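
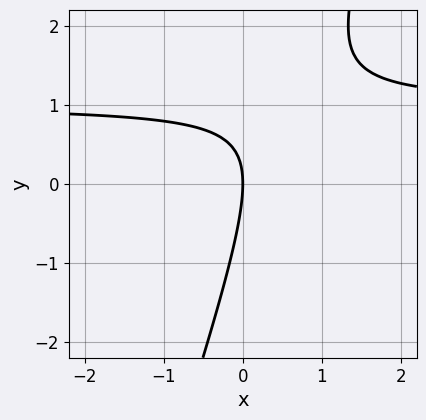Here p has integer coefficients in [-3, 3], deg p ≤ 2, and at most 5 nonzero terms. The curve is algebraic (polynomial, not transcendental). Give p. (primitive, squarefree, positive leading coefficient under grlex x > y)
3*x*y - y^2 - 3*x

(a) Degree: the shape is more complex than any degree-1 curve, so deg p = 2.
(b) From the visible intercepts: one x-axis crossing is at x = 0; it meets the y-axis at y = 0 (among the integer gridlines).
(c) The integer polynomial consistent with all of this is the stated p.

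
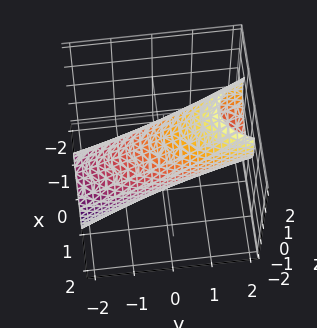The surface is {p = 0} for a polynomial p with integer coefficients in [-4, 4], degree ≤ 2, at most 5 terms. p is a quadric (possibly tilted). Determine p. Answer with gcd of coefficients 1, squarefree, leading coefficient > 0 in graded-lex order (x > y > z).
3*x^2 + y^2 - 3*y*z + 2*z^2 - 2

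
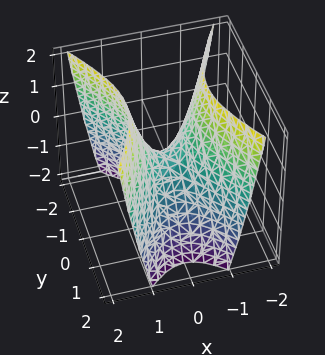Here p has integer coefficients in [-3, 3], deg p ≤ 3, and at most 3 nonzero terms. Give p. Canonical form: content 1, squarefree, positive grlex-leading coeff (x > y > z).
2*x^2 - y^2 - z

(a) Degree: a hyperbolic paraboloid; a quadric, so deg p = 2.
(b) Symmetries: it's symmetric under x → −x, forcing even powers of x; mirror symmetry y ↦ −y ⇒ only even powers of y.
(c) Against the integer gridlines: one x-axis crossing is at x = 0; it meets the y-axis at y = 0 (among the integer gridlines); one z-axis crossing is at z = 0.
(d) Fitting integer coefficients to these (and the overall shape) gives p.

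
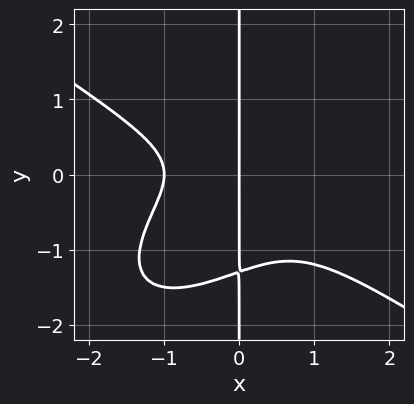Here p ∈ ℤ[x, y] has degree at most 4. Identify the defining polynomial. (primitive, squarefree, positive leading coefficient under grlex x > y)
(a) deg p = 4.
(b) From the axis intercepts and sections: the x-axis gridline crossings are at x ∈ {-1, 0}; every point of the y-axis in the box is on the curve.
(c) Solving for integer coefficients yields p as stated.

x^4 - x^2*y^2 + 2*x*y^3 + 2*x*y^2 + x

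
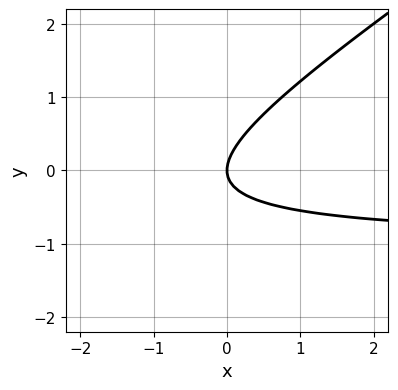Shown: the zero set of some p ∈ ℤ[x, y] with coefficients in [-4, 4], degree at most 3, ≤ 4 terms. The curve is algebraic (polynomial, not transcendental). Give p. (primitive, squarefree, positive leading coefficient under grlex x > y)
deg p = 2. No degree-1 curve has this shape.
Against the integer gridlines: it meets the y-axis at y = 0 (among the integer gridlines); one x-axis crossing is at x = 0.
Assembling these constraints gives the stated polynomial.

2*x*y - 3*y^2 + 2*x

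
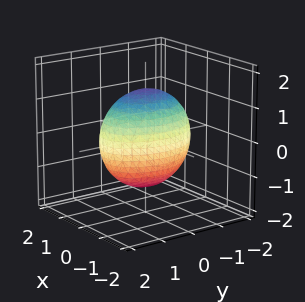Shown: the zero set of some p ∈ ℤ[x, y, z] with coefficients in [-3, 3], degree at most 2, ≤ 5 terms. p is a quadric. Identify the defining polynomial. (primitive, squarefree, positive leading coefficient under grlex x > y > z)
2*x^2 + y^2 + z^2 - 2

Degree: bounded and convex; a quadric, so deg p = 2.
Symmetries: it's symmetric under x → −x, forcing even powers of x; the y ↦ −y reflection is a symmetry, so y appears only in even powers; it's symmetric under z → −z, forcing even powers of z.
From the axis intercepts and sections: the x-axis gridline crossings are at x ∈ {-1, 1}.
Matching integer coefficients to the picture gives p.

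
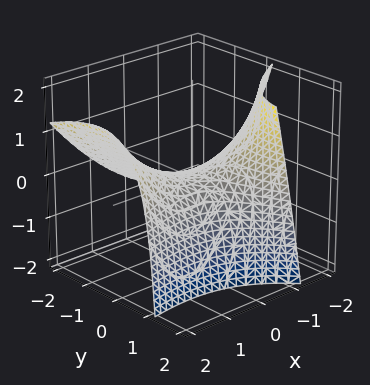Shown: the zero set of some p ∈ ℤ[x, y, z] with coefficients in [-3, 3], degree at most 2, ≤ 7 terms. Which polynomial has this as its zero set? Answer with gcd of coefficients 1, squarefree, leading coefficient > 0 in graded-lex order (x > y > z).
x^2 - 2*x*y - y^2 + 2*y*z - 3*z

1. deg p = 2. A generic line meets the surface in up to 2 points.
2. Against the integer gridlines: one x-axis crossing is at x = 0; it meets the z-axis at z = 0 (among the integer gridlines); it crosses the y-axis at the gridline y = 0.
3. Solving for integer coefficients yields p as stated.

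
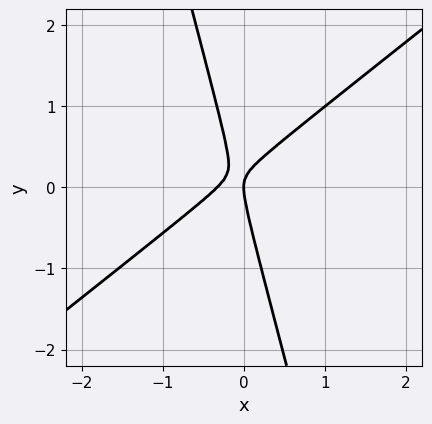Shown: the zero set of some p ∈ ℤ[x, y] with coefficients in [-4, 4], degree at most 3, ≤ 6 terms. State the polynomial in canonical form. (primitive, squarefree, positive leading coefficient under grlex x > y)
3*x^2 - 3*x*y - y^2 + x

First, degree: the shape is more complex than any degree-1 curve, so deg p = 2.
Next, from the visible intercepts: it meets the x-axis at x = 0 (among the integer gridlines); it meets the y-axis at y = 0 (among the integer gridlines).
Finally, matching integer coefficients to the picture gives p.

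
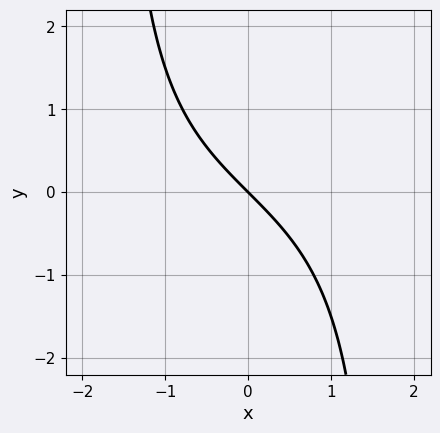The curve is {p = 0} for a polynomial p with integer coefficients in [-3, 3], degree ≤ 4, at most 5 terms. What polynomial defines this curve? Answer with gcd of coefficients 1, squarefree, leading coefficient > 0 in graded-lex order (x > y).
x^2*y - 3*x - 3*y

1. deg p = 3. The shape is more complex than any degree-2 curve.
2. From the visible intercepts: it meets the y-axis at y = 0 (among the integer gridlines); one x-axis crossing is at x = 0.
3. Putting this together gives p.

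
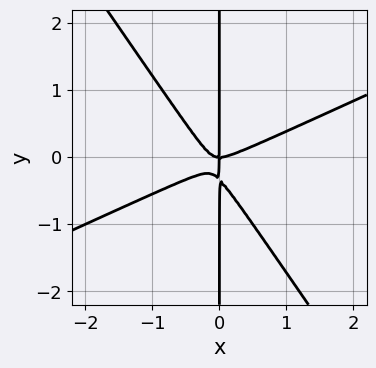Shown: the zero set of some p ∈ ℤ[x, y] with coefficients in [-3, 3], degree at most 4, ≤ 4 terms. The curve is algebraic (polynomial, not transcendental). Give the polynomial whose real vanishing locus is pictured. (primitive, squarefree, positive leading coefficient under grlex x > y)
First, degree: no degree-2 curve has this shape, so deg p = 3.
Next, against the integer gridlines: it meets the x-axis at x = 0 (among the integer gridlines); the visible y-axis segment lies entirely on the curve.
Finally, solving for integer coefficients yields p as stated.

2*x^3 - 3*x^2*y - 3*x*y^2 - x*y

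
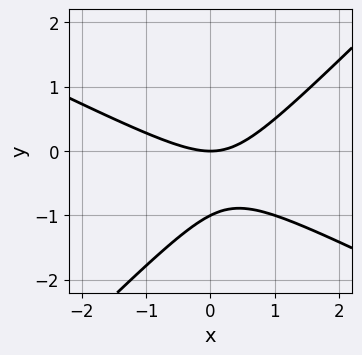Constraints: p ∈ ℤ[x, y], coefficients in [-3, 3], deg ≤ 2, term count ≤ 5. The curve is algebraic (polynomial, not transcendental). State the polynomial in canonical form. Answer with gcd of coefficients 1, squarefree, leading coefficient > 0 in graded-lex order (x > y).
x^2 + x*y - 2*y^2 - 2*y

(a) The degree is 2 — a generic line meets the curve in up to 2 points.
(b) From the visible intercepts: among the integer gridlines, it crosses the y-axis at y ∈ {-1, 0}; it meets the x-axis at x = 0 (among the integer gridlines).
(c) Matching integer coefficients to the picture gives p.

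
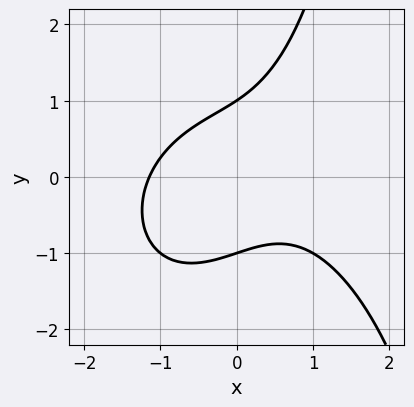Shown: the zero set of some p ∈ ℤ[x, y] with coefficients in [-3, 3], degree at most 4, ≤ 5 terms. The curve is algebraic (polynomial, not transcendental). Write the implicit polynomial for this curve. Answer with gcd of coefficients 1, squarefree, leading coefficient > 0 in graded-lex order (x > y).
First, deg p = 3.
Then, observable constraints: among the integer gridlines, it crosses the y-axis at y ∈ {-1, 1}.
Finally, fitting integer coefficients to these (and the overall shape) gives p.

2*x^3 + x*y^2 + 3*x*y - 3*y^2 + 3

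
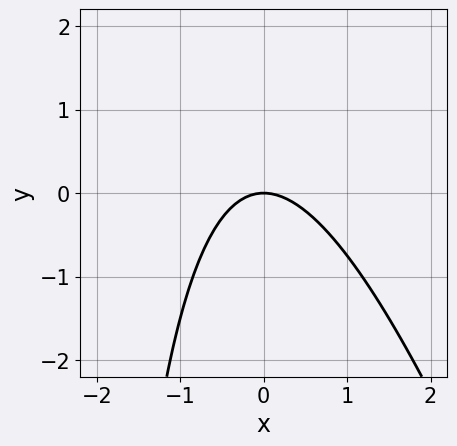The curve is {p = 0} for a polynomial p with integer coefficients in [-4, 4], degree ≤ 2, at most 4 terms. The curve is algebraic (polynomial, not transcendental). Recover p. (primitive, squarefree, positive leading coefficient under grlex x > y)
3*x^2 + x*y + 3*y

The degree is 2 — no degree-1 curve has this shape.
From the axis intercepts and sections: one x-axis crossing is at x = 0; it crosses the y-axis at the gridline y = 0.
Putting this together gives p.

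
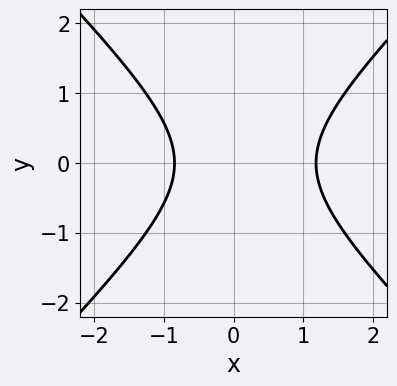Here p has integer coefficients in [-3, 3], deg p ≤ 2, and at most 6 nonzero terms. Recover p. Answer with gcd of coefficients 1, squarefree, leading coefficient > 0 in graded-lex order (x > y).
1. Degree: the shape is more complex than any degree-1 curve, so deg p = 2.
2. Symmetries: it's symmetric under y → −y, forcing even powers of y.
3. From the axis intercepts and sections: no y-intercept at any integer in the box.
4. These observations pin down the coefficients.

3*x^2 - 3*y^2 - x - 3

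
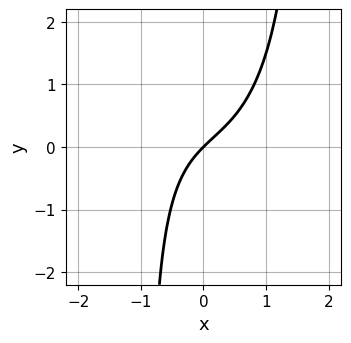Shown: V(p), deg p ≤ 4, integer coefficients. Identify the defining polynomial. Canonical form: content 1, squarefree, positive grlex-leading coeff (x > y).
x^3 + x^2*y - x*y + 2*x - 2*y

(a) Degree: a generic line meets the curve in up to 3 points, so deg p = 3.
(b) Against the integer gridlines: it meets the y-axis at y = 0 (among the integer gridlines); it crosses the x-axis at the gridline x = 0.
(c) Assembling these constraints gives the stated polynomial.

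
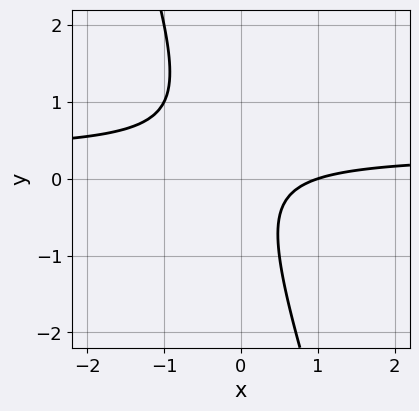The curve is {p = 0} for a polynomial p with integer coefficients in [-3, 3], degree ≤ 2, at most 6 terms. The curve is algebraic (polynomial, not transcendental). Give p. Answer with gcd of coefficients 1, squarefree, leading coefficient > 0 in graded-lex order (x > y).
(a) The degree is 2 — the shape is more complex than any degree-1 curve.
(b) Checking where it meets the axes: it misses every integer gridline on the y-axis; one x-axis crossing is at x = 1.
(c) These observations pin down the coefficients.

3*x*y + y^2 - x + 1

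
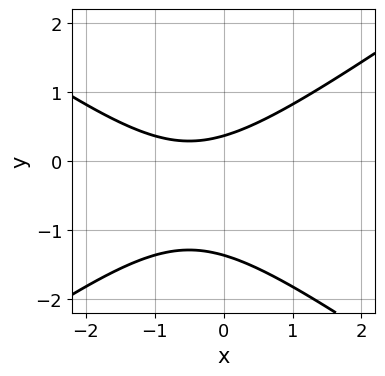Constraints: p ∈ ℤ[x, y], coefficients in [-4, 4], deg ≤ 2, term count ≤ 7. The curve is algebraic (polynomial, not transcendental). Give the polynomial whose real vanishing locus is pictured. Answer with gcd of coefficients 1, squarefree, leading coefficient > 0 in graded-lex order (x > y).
x^2 - 2*y^2 + x - 2*y + 1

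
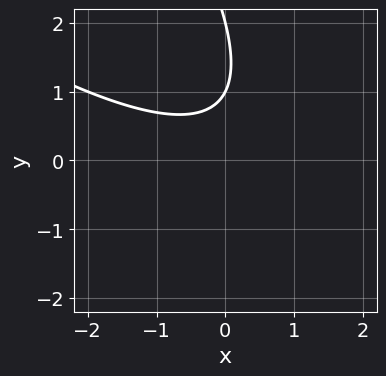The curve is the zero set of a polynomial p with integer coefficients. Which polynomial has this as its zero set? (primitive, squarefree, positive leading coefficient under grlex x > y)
x^2 + 2*x*y + y^2 - 3*y + 2

1. deg p = 2.
2. From the axis intercepts and sections: the y-axis gridline crossings are at y ∈ {1, 2}; it misses every integer gridline on the x-axis.
3. Solving for integer coefficients yields p as stated.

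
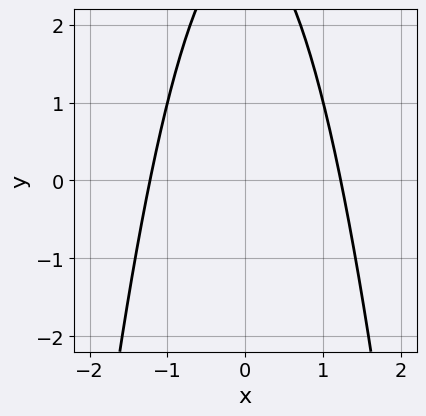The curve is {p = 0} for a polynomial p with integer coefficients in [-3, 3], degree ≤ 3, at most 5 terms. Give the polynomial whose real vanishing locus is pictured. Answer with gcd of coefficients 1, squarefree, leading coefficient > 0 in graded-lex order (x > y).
1. Degree: a generic line meets the curve in up to 2 points, so deg p = 2.
2. Symmetries: mirror symmetry x ↦ −x ⇒ only even powers of x.
3. Checking where it meets the axes: the curve avoids every integer y-axis point in the box.
4. These observations pin down the coefficients.

2*x^2 + y - 3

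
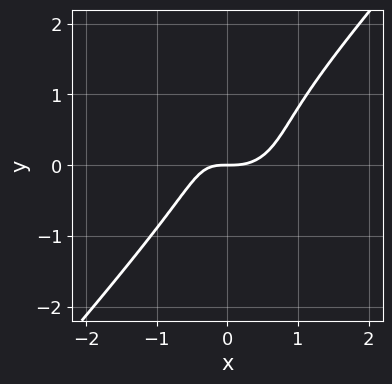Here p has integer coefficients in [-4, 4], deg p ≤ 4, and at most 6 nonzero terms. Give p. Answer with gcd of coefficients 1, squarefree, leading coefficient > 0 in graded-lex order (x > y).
1. The degree is 3 — no degree-2 curve has this shape.
2. Observable constraints: one y-axis crossing is at y = 0; it crosses the x-axis at the gridline x = 0.
3. Solving for integer coefficients yields p as stated.

3*x^3 - 2*y^3 - 2*x*y + 2*y^2 - 2*y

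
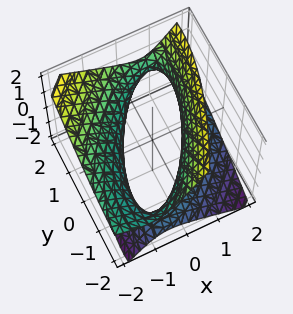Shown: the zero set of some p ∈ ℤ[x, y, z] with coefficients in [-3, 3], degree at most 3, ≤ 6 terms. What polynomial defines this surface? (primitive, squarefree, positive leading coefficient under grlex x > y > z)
(a) Degree: no degree-1 surface has this shape, so deg p = 2.
(b) Reading off the gridlines: no z-intercept at any integer in the box; among the integer gridlines, it crosses the x-axis at x ∈ {-1, 1}.
(c) Putting this together gives p.

2*x^2 - 2*x*y + 2*x*z + y^2 - 2*z^2 - 2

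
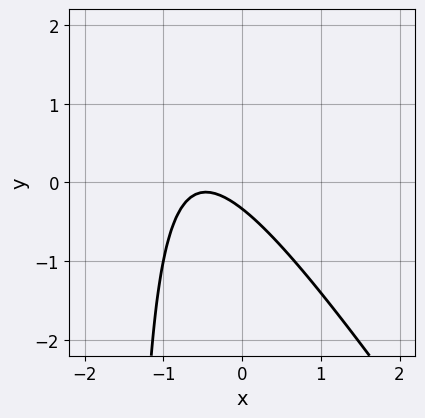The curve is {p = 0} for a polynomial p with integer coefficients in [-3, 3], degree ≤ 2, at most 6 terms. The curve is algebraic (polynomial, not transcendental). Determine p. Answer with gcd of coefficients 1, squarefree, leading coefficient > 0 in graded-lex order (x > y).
3*x^2 + 2*x*y + 3*x + 3*y + 1

First, the degree is 2 — the shape is more complex than any degree-1 curve.
Then, from the visible intercepts: the curve avoids every integer x-axis point in the box.
Finally, assembling these constraints gives the stated polynomial.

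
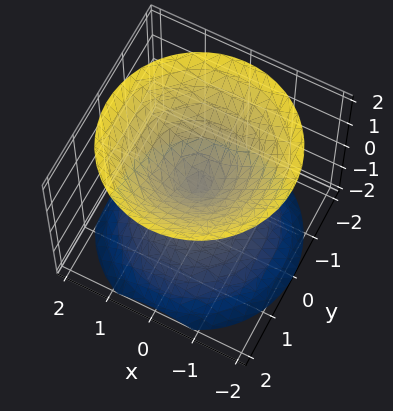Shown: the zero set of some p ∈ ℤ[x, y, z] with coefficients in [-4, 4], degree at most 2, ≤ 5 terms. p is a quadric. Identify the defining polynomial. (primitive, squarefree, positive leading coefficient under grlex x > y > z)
x^2 + y^2 - z^2

(a) I count 2 distinct pieces.
(b) The degree is 2 — two nappes meeting at a single point; a quadric.
(c) Symmetries: it's symmetric under z → −z, forcing even powers of z; the z-axis is an axis of rotation, so x and y enter only as x² + y².
(d) From the axis intercepts and sections: one z-axis crossing is at z = 0; a circular section at z = -1 has radius exactly 1.
(e) Together with the visible shape, these determine p as stated.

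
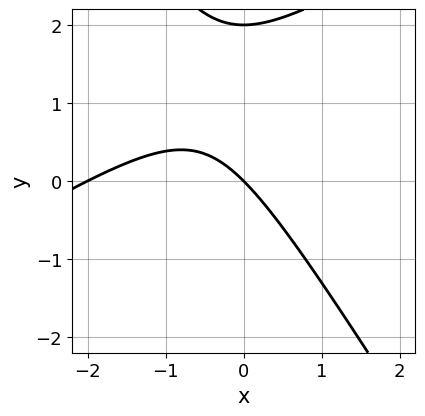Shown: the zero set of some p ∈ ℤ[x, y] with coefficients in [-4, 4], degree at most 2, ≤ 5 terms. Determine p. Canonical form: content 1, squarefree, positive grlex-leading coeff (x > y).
x^2 - x*y - y^2 + 2*x + 2*y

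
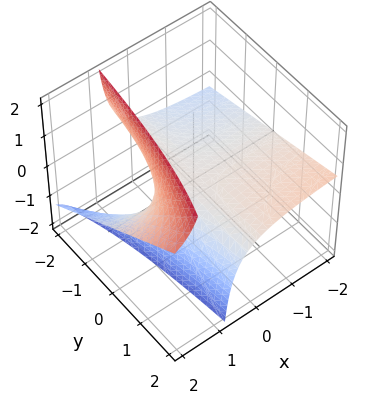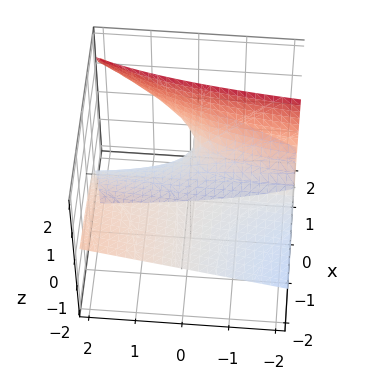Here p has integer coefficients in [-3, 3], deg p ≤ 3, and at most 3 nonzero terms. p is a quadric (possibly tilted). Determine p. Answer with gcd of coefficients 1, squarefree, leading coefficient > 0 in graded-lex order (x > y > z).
1. The degree is 2 — the shape is more complex than any degree-1 surface.
2. From the axis intercepts and sections: every point of the x-axis in the box is on the surface; one z-axis crossing is at z = 0.
3. Matching integer coefficients to the picture gives p. Check: (0, -1, 0) on the y-axis lies on the surface, and p(0, -1, 0) = 0. ✓

x*y - 3*x*z + 3*z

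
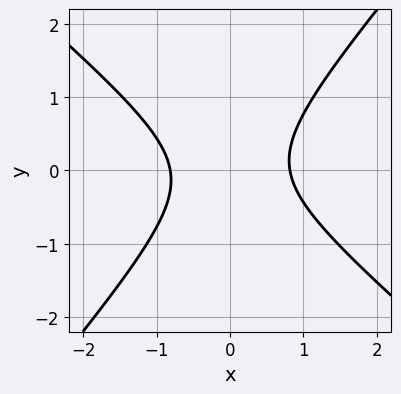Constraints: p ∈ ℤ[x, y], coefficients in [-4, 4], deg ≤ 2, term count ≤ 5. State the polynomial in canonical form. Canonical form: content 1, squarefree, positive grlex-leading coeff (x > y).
3*x^2 + x*y - 3*y^2 - 2

(a) Degree: no degree-1 curve has this shape, so deg p = 2.
(b) From the axis intercepts and sections: the curve avoids every integer y-axis point in the box.
(c) Fitting integer coefficients to these (and the overall shape) gives p.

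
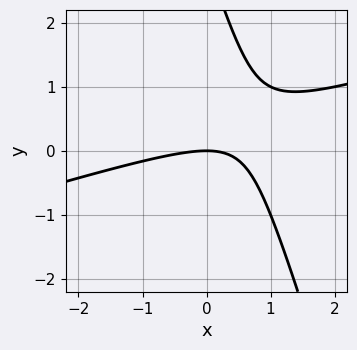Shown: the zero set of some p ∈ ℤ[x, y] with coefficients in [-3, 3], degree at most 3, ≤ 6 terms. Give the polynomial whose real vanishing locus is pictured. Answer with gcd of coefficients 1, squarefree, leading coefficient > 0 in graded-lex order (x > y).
x^2 - 3*x*y - y^2 + 3*y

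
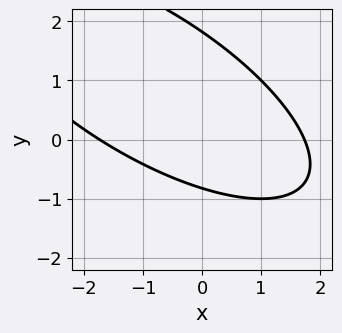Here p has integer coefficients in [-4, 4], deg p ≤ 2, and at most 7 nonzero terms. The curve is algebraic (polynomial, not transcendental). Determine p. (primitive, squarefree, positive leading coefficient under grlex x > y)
x^2 + 2*x*y + 2*y^2 - 2*y - 3

First, the degree is 2 — no degree-1 curve has this shape.
Finally, solving for integer coefficients yields p as stated.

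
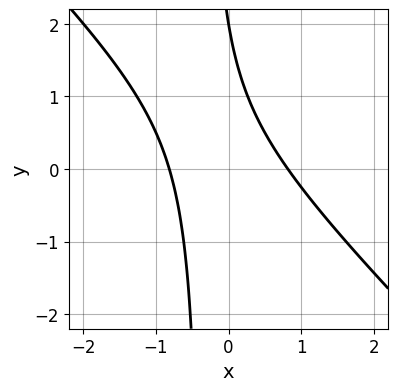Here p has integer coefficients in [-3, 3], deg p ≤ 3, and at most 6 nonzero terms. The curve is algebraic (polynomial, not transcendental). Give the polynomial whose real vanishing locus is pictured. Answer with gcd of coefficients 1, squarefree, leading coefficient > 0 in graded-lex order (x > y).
1. The degree is 2 — a generic line meets the curve in up to 2 points.
2. Checking where it meets the axes: it crosses the y-axis at the gridline y = 2.
3. Assembling these constraints gives the stated polynomial.

3*x^2 + 3*x*y + y - 2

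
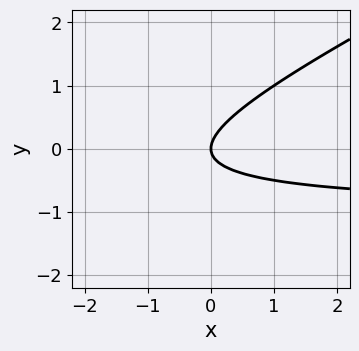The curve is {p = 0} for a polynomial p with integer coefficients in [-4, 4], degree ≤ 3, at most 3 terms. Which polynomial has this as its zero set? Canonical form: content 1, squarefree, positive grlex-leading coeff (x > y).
(a) The degree is 2 — no degree-1 curve has this shape.
(b) From the axis intercepts and sections: it crosses the x-axis at the gridline x = 0; it meets the y-axis at y = 0 (among the integer gridlines).
(c) These observations pin down the coefficients.

x*y - 2*y^2 + x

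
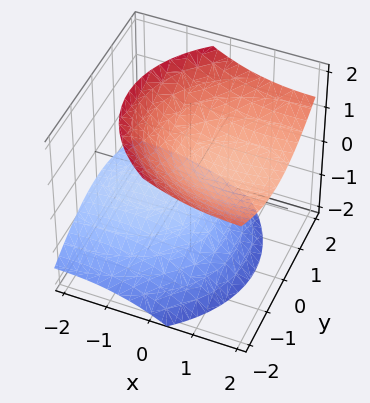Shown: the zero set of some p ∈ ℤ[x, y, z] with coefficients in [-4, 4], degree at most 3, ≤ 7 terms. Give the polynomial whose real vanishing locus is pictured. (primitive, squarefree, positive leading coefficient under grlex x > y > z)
First, there are 2 components. Treating them together as one polynomial.
Next, degree: no degree-1 surface has this shape, so deg p = 2.
Next, against the integer gridlines: it misses every integer gridline on the x-axis; the surface avoids every integer y-axis point in the box.
Finally, these observations pin down the coefficients.

x^2 - 3*x*z + 2*y^2 - 3*z^2 + 2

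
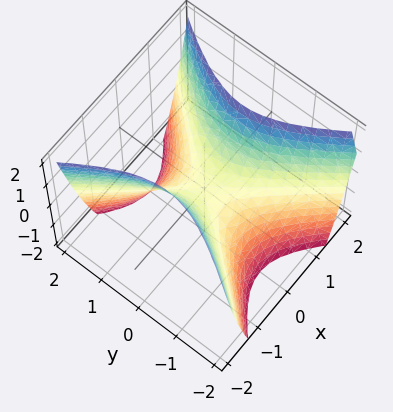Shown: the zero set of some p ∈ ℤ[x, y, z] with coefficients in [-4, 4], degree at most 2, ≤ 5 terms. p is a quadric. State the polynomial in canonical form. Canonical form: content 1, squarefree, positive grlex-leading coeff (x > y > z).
1. Degree: a hyperbolic paraboloid; a quadric, so deg p = 2.
2. Symmetries: it's symmetric under y → −y, forcing even powers of y; the x ↦ −x reflection is a symmetry, so x appears only in even powers.
3. Observable constraints: it crosses the y-axis at the gridline y = 0; it crosses the z-axis at the gridline z = 0.
4. Putting this together gives p.

3*x^2 - 2*y^2 - 2*z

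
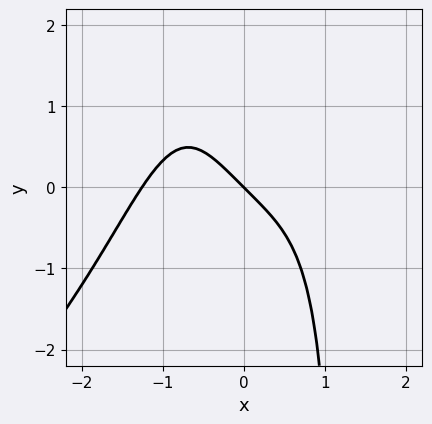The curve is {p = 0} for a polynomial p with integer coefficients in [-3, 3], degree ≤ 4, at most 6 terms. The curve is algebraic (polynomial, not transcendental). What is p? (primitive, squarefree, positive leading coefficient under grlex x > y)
x^4 - x^3*y + 2*x + 2*y

1. The degree is 4 — a generic line meets the curve in up to 4 points.
2. From the visible intercepts: it crosses the x-axis at the gridline x = 0; one y-axis crossing is at y = 0.
3. Matching integer coefficients to the picture gives p.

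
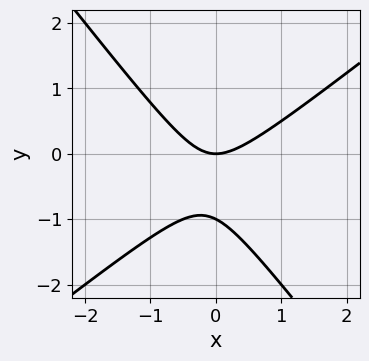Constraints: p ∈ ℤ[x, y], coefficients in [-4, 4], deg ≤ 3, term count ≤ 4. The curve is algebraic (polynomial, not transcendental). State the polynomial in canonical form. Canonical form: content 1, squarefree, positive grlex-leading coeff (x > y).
2*x^2 - x*y - 2*y^2 - 2*y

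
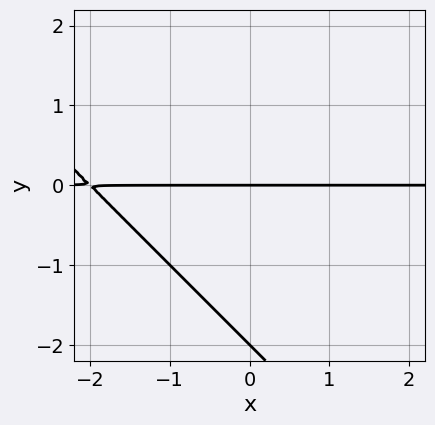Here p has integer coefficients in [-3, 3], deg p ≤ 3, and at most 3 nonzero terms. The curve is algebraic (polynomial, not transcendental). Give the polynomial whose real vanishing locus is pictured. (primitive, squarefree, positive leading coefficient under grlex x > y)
x*y + y^2 + 2*y

1. The degree is 2 — no degree-1 curve has this shape.
2. Against the integer gridlines: the visible x-axis segment lies entirely on the curve; the y-axis gridline crossings are at y ∈ {-2, 0}.
3. Putting this together gives p.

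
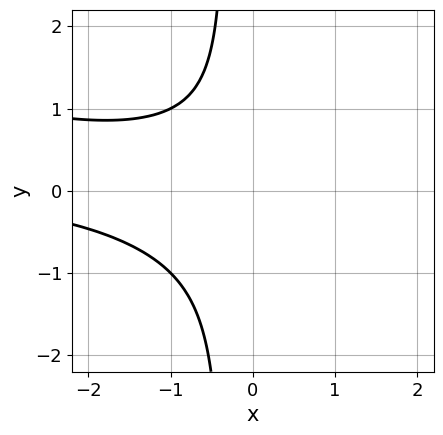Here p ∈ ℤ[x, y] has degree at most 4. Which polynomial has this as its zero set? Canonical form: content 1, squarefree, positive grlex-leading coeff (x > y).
x^2*y + 3*x*y^2 + x*y + y^2 + 2

(a) The degree is 3 — the shape is more complex than any degree-2 curve.
(b) Checking where it meets the axes: no x-intercept at any integer in the box; no y-intercept at any integer in the box.
(c) Solving for integer coefficients yields p as stated.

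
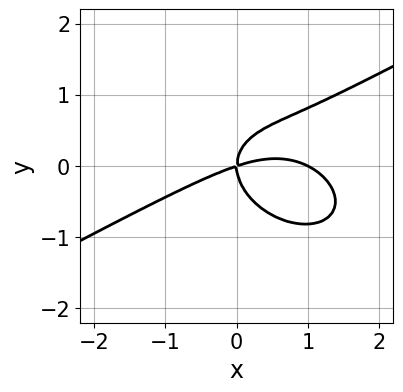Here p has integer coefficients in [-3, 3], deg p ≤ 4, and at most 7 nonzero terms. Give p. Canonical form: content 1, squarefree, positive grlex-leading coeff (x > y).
x^3 - x^2*y - 3*y^3 - x^2 + 3*x*y

deg p = 3. A generic line meets the curve in up to 3 points.
Observable constraints: one y-axis crossing is at y = 0; among the integer gridlines, it crosses the x-axis at x ∈ {0, 1}.
The integer polynomial consistent with all of this is the stated p.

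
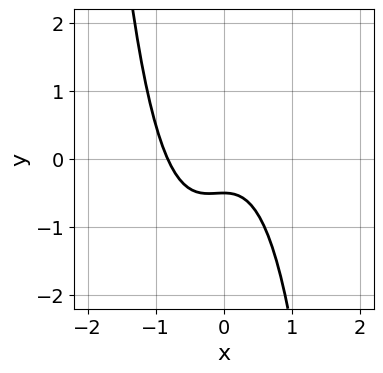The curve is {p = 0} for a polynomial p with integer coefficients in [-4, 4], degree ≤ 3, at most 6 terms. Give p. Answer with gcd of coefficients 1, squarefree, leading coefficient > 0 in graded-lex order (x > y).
3*x^3 + x^2 + 2*y + 1

1. Degree: no degree-2 curve has this shape, so deg p = 3.
2. The integer polynomial consistent with all of this is the stated p.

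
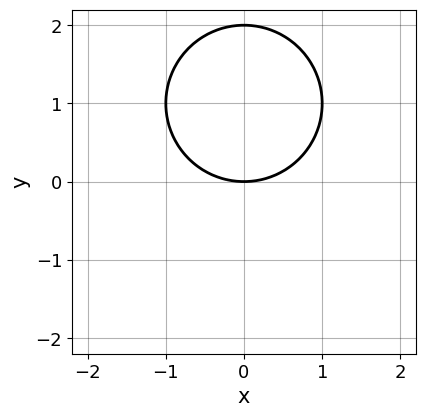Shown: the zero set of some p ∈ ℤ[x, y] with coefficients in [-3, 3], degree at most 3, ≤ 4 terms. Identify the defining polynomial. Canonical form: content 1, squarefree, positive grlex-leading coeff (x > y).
1. The degree is 2 — a generic line meets the curve in up to 2 points.
2. Symmetries: it's symmetric under x → −x, forcing even powers of x.
3. Reading off the gridlines: among the integer gridlines, it crosses the y-axis at y ∈ {0, 2}; it crosses the x-axis at the gridline x = 0.
4. Solving for integer coefficients yields p as stated.

x^2 + y^2 - 2*y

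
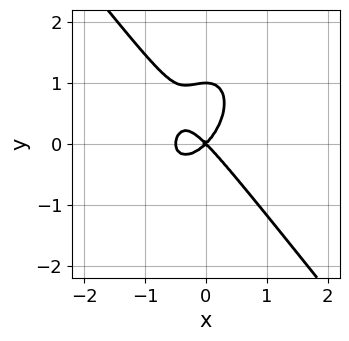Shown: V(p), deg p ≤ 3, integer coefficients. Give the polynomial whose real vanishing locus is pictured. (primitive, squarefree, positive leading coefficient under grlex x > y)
2*x^3 + y^3 + x^2 - y^2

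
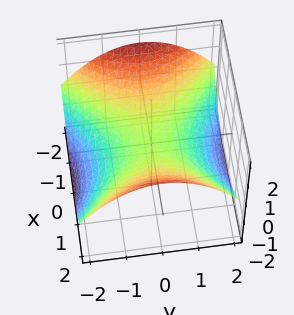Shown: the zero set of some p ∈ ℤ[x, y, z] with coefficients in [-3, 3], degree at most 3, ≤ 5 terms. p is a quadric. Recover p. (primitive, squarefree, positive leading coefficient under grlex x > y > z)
x^2 - y^2 - 3*z

1. deg p = 2. A hyperbolic paraboloid; a quadric.
2. Symmetries: the y ↦ −y reflection is a symmetry, so y appears only in even powers; it's symmetric under x → −x, forcing even powers of x.
3. Checking where it meets the axes: one x-axis crossing is at x = 0; it crosses the y-axis at the gridline y = 0.
4. These observations pin down the coefficients.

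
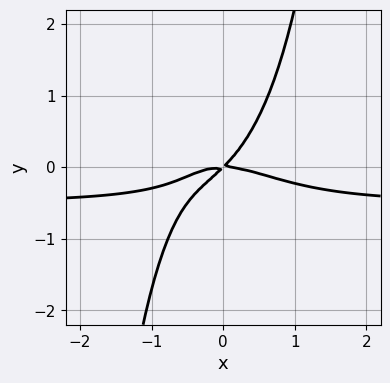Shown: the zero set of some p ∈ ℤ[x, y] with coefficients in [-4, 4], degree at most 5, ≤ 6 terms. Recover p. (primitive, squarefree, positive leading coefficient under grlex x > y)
2*x^3*y + x^3 + 2*x*y - 2*y^2

(a) The degree is 4 — the shape is more complex than any degree-3 curve.
(b) Against the integer gridlines: it meets the x-axis at x = 0 (among the integer gridlines); it crosses the y-axis at the gridline y = 0.
(c) The integer polynomial consistent with all of this is the stated p.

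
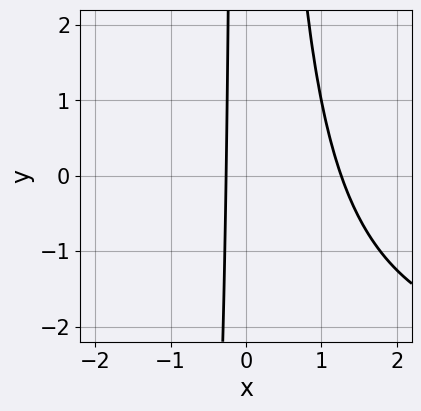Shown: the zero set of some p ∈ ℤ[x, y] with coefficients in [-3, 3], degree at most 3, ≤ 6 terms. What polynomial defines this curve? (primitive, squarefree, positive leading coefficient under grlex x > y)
x^2*y + 3*x^2 - 3*x - 1

(a) Degree: the shape is more complex than any degree-2 curve, so deg p = 3.
(b) Against the integer gridlines: it misses every integer gridline on the y-axis.
(c) These observations pin down the coefficients.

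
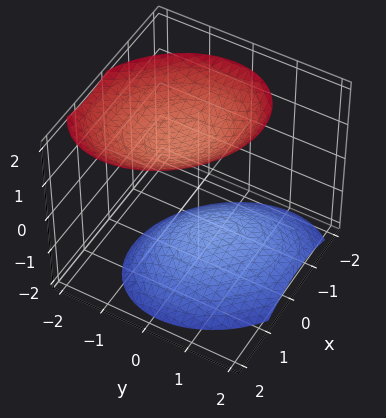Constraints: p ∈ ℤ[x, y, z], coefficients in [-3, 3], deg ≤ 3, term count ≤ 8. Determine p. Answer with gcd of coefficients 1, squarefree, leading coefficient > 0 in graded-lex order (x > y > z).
1. The picture has 2 separate pieces.
2. deg p = 2.
3. From the visible intercepts: it misses every integer gridline on the y-axis; it misses every integer gridline on the x-axis.
4. Assembling these constraints gives the stated polynomial.

2*x^2 + x*y + 2*y^2 + y*z - 2*z^2 + 3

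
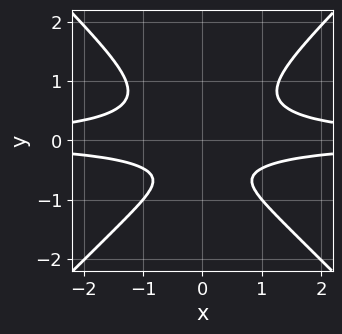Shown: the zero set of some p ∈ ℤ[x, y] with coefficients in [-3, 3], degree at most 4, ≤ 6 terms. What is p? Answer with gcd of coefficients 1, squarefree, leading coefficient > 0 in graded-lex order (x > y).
First, the degree is 4 — the shape is more complex than any degree-3 curve.
Then, symmetries: the x ↦ −x reflection is a symmetry, so x appears only in even powers.
Next, checking where it meets the axes: no y-intercept at any integer in the box; no x-intercept at any integer in the box.
Finally, putting this together gives p.

3*x^2*y^2 - 3*y^4 - y - 1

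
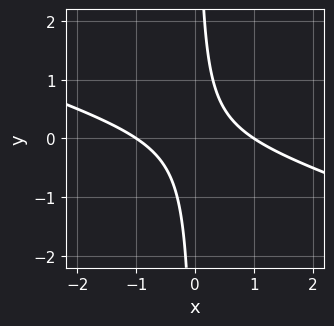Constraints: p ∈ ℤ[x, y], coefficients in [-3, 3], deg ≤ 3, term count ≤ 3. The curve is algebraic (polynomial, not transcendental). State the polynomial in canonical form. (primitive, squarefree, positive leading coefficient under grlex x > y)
(a) deg p = 2.
(b) Checking where it meets the axes: the x-axis gridline crossings are at x ∈ {-1, 1}; the curve avoids every integer y-axis point in the box.
(c) Matching integer coefficients to the picture gives p.

x^2 + 3*x*y - 1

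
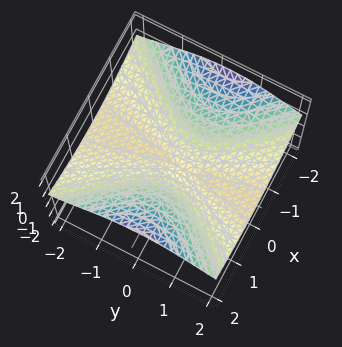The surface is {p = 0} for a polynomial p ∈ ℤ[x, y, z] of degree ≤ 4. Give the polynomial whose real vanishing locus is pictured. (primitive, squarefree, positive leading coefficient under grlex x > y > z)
3*y^2*z + 2*z^3 - 2*x^2 - y*z + 2*z^2

1. deg p = 3. No degree-2 surface has this shape.
2. Checking where it meets the axes: it meets the x-axis at x = 0 (among the integer gridlines); every point of the y-axis in the box is on the surface; among the integer gridlines, it crosses the z-axis at z ∈ {-1, 0}.
3. Fitting integer coefficients to these (and the overall shape) gives p.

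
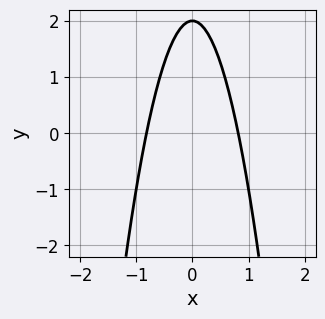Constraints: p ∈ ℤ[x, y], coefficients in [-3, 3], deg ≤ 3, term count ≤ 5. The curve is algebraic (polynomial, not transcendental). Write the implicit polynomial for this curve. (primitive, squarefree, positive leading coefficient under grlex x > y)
(a) Degree: no degree-1 curve has this shape, so deg p = 2.
(b) Symmetries: the x ↦ −x reflection is a symmetry, so x appears only in even powers.
(c) Checking where it meets the axes: it meets the y-axis at y = 2 (among the integer gridlines).
(d) Solving for integer coefficients yields p as stated.

3*x^2 + y - 2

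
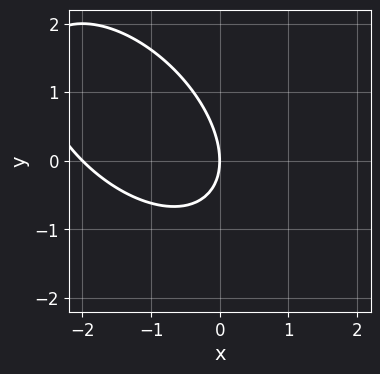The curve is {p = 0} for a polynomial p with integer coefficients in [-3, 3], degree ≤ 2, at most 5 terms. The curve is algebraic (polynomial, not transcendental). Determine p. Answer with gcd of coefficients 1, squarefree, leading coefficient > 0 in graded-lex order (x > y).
1. deg p = 2. No degree-1 curve has this shape.
2. From the axis intercepts and sections: the x-axis gridline crossings are at x ∈ {-2, 0}; one y-axis crossing is at y = 0.
3. Putting this together gives p.

x^2 + x*y + y^2 + 2*x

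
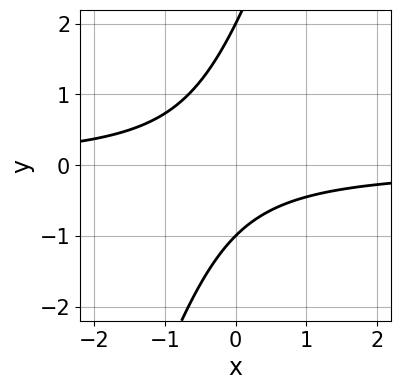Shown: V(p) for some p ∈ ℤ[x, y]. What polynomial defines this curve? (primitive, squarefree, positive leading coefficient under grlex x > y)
3*x*y - y^2 + y + 2

(a) deg p = 2. A generic line meets the curve in up to 2 points.
(b) From the visible intercepts: among the integer gridlines, it crosses the y-axis at y ∈ {-1, 2}; the curve avoids every integer x-axis point in the box.
(c) Matching integer coefficients to the picture gives p.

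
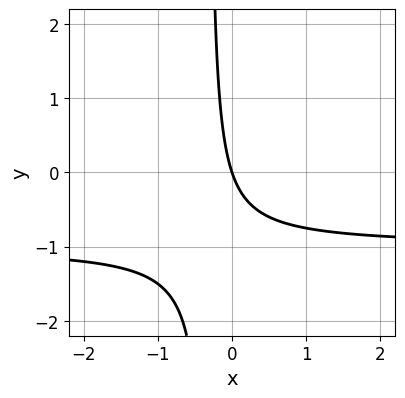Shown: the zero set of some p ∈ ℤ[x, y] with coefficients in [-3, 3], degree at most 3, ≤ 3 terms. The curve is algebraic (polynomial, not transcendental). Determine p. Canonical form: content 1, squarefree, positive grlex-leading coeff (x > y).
3*x*y + 3*x + y

1. The degree is 2 — a generic line meets the curve in up to 2 points.
2. Checking where it meets the axes: it crosses the y-axis at the gridline y = 0; it meets the x-axis at x = 0 (among the integer gridlines).
3. The integer polynomial consistent with all of this is the stated p.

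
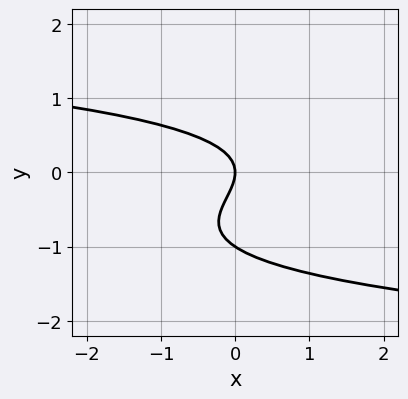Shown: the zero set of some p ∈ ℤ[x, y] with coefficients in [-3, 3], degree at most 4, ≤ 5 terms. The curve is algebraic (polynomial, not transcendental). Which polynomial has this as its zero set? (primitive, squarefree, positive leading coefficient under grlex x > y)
First, degree: no degree-2 curve has this shape, so deg p = 3.
Then, against the integer gridlines: one x-axis crossing is at x = 0; among the integer gridlines, it crosses the y-axis at y ∈ {-1, 0}.
Finally, together with the visible shape, these determine p as stated.

3*y^3 + 3*y^2 + 2*x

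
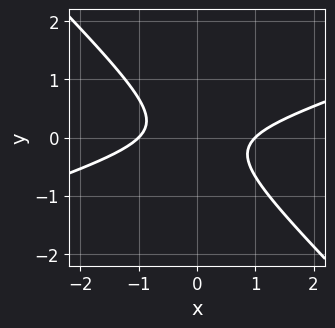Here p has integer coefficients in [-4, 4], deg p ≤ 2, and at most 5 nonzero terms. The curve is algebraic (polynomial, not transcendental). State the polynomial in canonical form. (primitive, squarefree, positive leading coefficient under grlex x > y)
First, deg p = 2. The shape is more complex than any degree-1 curve.
Then, checking where it meets the axes: the x-axis gridline crossings are at x ∈ {-1, 1}; it misses every integer gridline on the y-axis.
Finally, together with the visible shape, these determine p as stated.

x^2 - 2*x*y - 3*y^2 - 1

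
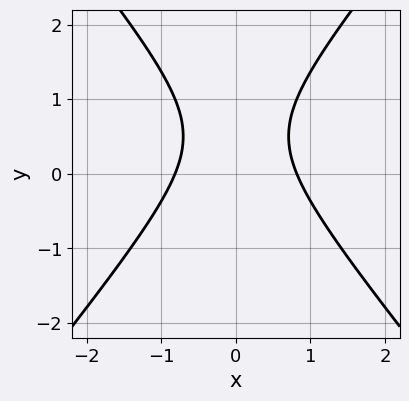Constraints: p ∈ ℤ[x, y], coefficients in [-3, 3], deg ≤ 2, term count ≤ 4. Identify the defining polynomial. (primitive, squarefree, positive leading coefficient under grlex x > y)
3*x^2 - 2*y^2 + 2*y - 2

The degree is 2 — no degree-1 curve has this shape.
Symmetries: it's symmetric under x → −x, forcing even powers of x.
Against the integer gridlines: it misses every integer gridline on the y-axis.
Assembling these constraints gives the stated polynomial.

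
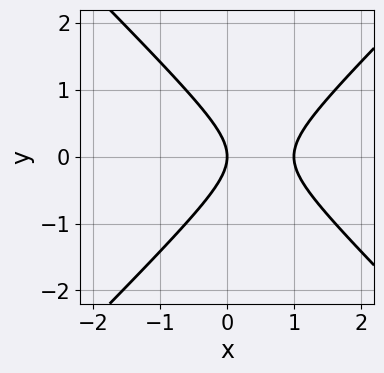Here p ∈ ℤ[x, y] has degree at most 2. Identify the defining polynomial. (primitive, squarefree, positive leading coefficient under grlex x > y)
x^2 - y^2 - x

deg p = 2. No degree-1 curve has this shape.
Symmetries: the y ↦ −y reflection is a symmetry, so y appears only in even powers.
From the visible intercepts: the x-axis gridline crossings are at x ∈ {0, 1}; one y-axis crossing is at y = 0.
Matching integer coefficients to the picture gives p.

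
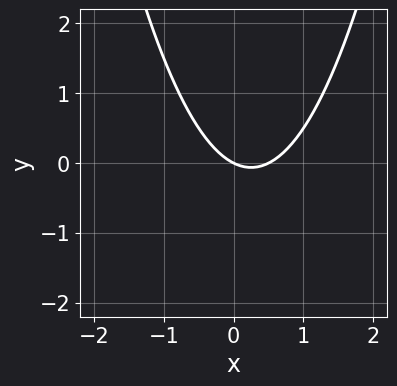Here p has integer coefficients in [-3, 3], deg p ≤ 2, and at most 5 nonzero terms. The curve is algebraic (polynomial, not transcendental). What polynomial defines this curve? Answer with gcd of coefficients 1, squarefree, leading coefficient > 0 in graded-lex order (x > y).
2*x^2 - x - 2*y

deg p = 2. No degree-1 curve has this shape.
Against the integer gridlines: it meets the x-axis at x = 0 (among the integer gridlines); it meets the y-axis at y = 0 (among the integer gridlines).
Putting this together gives p.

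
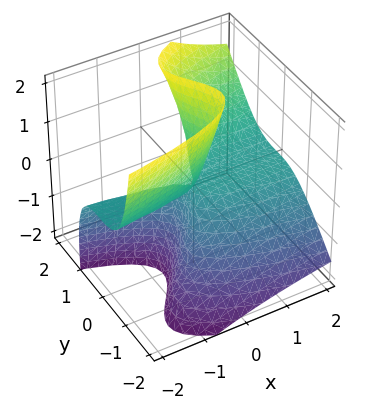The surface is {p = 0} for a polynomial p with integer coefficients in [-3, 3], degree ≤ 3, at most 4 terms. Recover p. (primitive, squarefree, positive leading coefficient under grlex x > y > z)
3*y^3 - 3*y^2*z - 3*x*z + z^2

1. deg p = 3. The shape is more complex than any degree-2 surface.
2. Observable constraints: one z-axis crossing is at z = 0; it meets the y-axis at y = 0 (among the integer gridlines).
3. Matching integer coefficients to the picture gives p. Check: (2, 0, 0) on the x-axis lies on the surface, and p(2, 0, 0) = 0. ✓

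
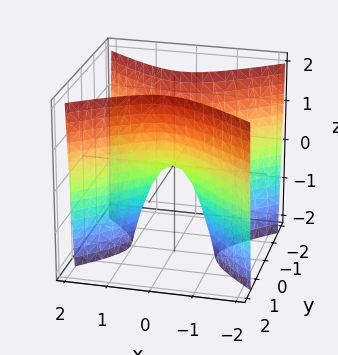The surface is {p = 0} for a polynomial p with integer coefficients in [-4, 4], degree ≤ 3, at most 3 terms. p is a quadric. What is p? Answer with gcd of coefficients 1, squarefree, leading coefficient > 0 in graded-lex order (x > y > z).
First, degree: a hyperbolic paraboloid; a quadric, so deg p = 2.
Then, symmetries: it's symmetric under y → −y, forcing even powers of y; it's symmetric under x → −x, forcing even powers of x.
Next, from the axis intercepts and sections: one y-axis crossing is at y = 0; one x-axis crossing is at x = 0.
Finally, assembling these constraints gives the stated polynomial.

2*x^2 - 3*y^2 + z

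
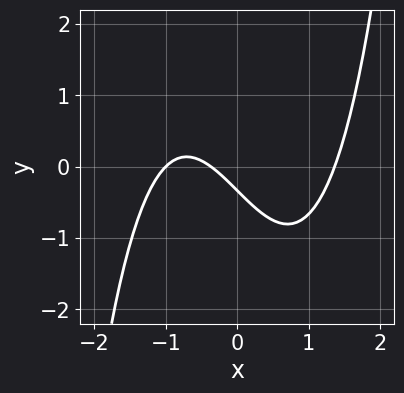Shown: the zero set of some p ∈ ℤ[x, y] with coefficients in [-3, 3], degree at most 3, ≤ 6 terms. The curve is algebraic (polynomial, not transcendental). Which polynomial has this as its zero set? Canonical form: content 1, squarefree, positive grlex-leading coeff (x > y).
2*x^3 - 3*x - 3*y - 1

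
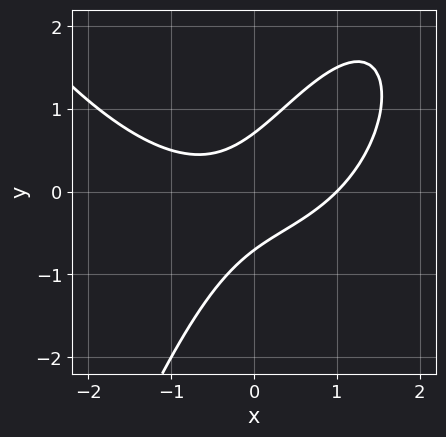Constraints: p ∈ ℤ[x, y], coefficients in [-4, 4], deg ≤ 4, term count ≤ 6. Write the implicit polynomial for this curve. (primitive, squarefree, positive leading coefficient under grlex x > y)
x^3 - 3*x*y + 2*y^2 - 1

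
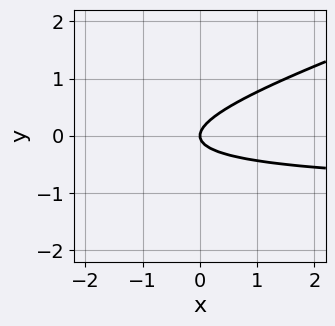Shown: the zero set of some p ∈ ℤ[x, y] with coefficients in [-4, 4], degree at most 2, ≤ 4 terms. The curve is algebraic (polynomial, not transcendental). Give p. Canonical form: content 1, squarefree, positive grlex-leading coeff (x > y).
(a) Degree: the shape is more complex than any degree-1 curve, so deg p = 2.
(b) From the visible intercepts: it meets the x-axis at x = 0 (among the integer gridlines); it meets the y-axis at y = 0 (among the integer gridlines).
(c) Matching integer coefficients to the picture gives p.

x*y - 3*y^2 + x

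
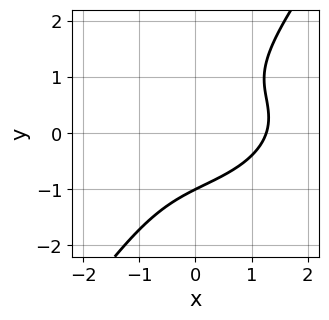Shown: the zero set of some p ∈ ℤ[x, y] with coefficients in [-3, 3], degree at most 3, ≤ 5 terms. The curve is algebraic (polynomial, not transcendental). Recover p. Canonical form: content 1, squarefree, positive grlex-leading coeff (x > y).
1. deg p = 3.
2. Observable constraints: one y-axis crossing is at y = -1.
3. Putting this together gives p.

x^3 - x^2*y + 3*x*y^2 - 2*y^3 - 2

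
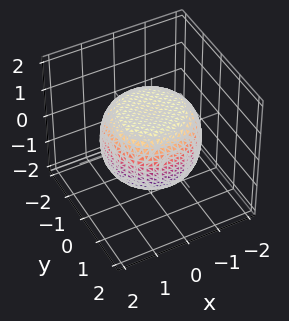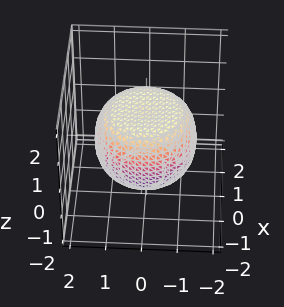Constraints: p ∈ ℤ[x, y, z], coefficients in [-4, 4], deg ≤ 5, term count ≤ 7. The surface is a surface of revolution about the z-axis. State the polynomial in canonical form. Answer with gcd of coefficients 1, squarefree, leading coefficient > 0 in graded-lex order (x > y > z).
x^4 + 2*x^2*y^2 + y^4 - x^2 - y^2 + 2*z^2 - 2

First, deg p = 4. The shape is more complex than any degree-3 surface.
Then, symmetry: every cross-section ⟂ z is a circle, so x, y appear only via x² + y².
Next, from the visible intercepts: a circular section at z = 1 has radius exactly 1; the z-axis gridline crossings are at z ∈ {-1, 1}.
Finally, these observations pin down the coefficients.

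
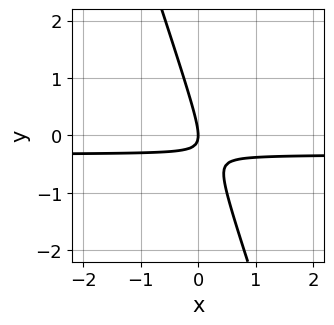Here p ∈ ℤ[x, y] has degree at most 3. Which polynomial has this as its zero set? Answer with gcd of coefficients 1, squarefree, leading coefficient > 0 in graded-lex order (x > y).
3*x*y + y^2 + x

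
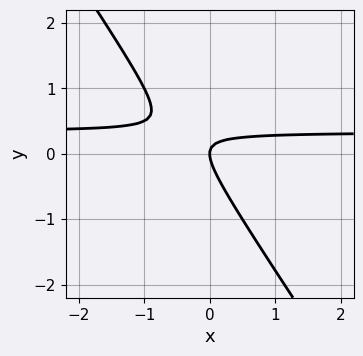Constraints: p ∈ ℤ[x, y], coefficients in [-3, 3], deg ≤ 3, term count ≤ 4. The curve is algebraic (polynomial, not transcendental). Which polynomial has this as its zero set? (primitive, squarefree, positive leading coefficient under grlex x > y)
3*x*y + 2*y^2 - x

First, degree: a generic line meets the curve in up to 2 points, so deg p = 2.
Then, checking where it meets the axes: one y-axis crossing is at y = 0; it meets the x-axis at x = 0 (among the integer gridlines).
Finally, putting this together gives p.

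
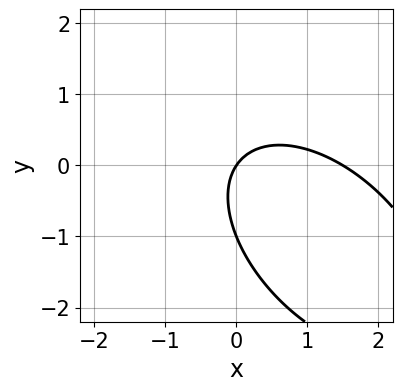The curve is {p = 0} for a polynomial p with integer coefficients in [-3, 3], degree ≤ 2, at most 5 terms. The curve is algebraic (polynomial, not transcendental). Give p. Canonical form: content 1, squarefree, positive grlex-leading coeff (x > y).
2*x^2 + 2*x*y + 2*y^2 - 3*x + 2*y

The degree is 2 — no degree-1 curve has this shape.
Checking where it meets the axes: it meets the x-axis at x = 0 (among the integer gridlines); among the integer gridlines, it crosses the y-axis at y ∈ {-1, 0}.
These observations pin down the coefficients.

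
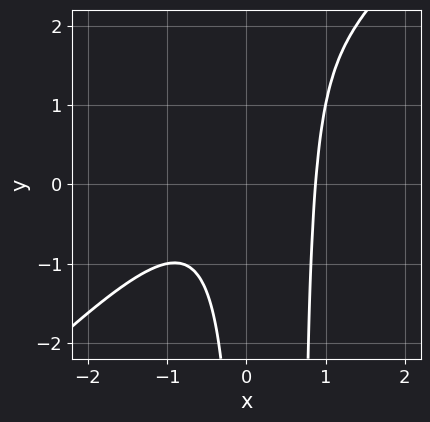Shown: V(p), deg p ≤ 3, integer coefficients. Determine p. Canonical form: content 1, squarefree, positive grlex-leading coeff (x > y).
First, deg p = 3. The shape is more complex than any degree-2 curve.
Next, from the axis intercepts and sections: the curve avoids every integer y-axis point in the box.
Finally, the integer polynomial consistent with all of this is the stated p.

3*x^3 - 3*x^2*y + 2*x*y - 2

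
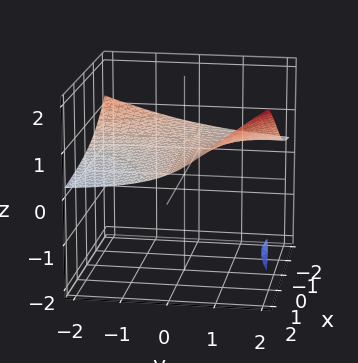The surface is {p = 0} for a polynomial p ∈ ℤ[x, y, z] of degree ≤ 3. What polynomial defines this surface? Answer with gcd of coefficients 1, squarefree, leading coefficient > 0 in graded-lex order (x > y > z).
x*y*z - z^3 + y*z - 3*z + 2

First, degree: no degree-2 surface has this shape, so deg p = 3.
Then, against the integer gridlines: it misses every integer gridline on the x-axis; the surface avoids every integer y-axis point in the box.
Finally, matching integer coefficients to the picture gives p.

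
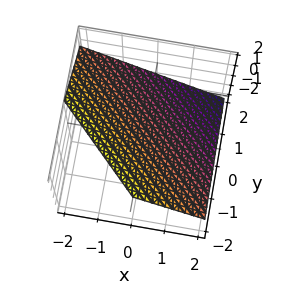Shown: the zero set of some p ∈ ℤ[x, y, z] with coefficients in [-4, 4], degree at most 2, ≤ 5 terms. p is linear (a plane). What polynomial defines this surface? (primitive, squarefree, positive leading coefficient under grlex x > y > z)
2*x + 2*y + 3*z - 2

(a) The degree is 1 — the surface is flat (a plane).
(b) Reading off the gridlines: one y-axis crossing is at y = 1; it meets the x-axis at x = 1 (among the integer gridlines).
(c) Fitting integer coefficients to these (and the overall shape) gives p.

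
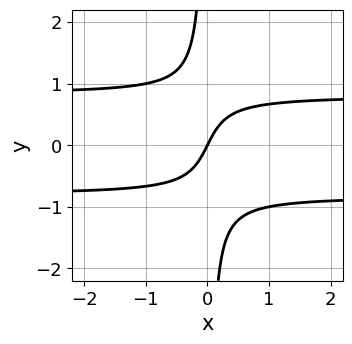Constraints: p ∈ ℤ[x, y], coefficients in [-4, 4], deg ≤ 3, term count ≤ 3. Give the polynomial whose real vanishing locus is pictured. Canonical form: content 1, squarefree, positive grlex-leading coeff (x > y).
3*x*y^2 - 2*x + y

(a) deg p = 3. No degree-2 curve has this shape.
(b) From the visible intercepts: it crosses the y-axis at the gridline y = 0; it meets the x-axis at x = 0 (among the integer gridlines).
(c) Matching integer coefficients to the picture gives p.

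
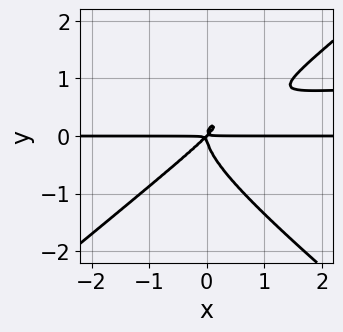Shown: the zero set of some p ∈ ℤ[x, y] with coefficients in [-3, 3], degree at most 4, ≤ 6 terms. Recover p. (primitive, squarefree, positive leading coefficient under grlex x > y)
First, deg p = 4. The shape is more complex than any degree-3 curve.
Then, checking where it meets the axes: every point of the x-axis in the box is on the curve.
Finally, these observations pin down the coefficients.

2*x^2*y^2 - 3*y^4 - 2*x^2*y + 2*x*y^2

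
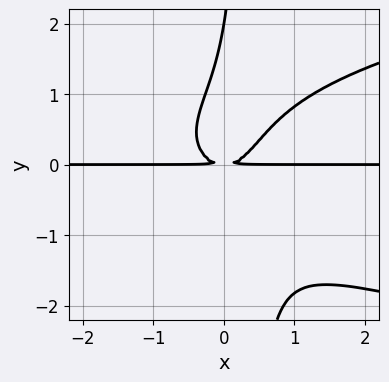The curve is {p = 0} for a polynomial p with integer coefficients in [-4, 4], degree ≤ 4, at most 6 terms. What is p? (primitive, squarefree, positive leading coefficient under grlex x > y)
The degree is 4 — no degree-3 curve has this shape.
Checking where it meets the axes: every point of the x-axis in the box is on the curve; it meets the y-axis at y = 2 (among the integer gridlines).
Fitting integer coefficients to these (and the overall shape) gives p.

3*x*y^3 - 3*x^2*y - y^3 + 2*y^2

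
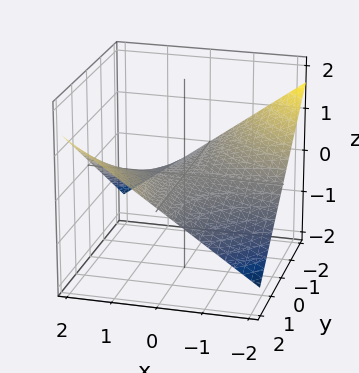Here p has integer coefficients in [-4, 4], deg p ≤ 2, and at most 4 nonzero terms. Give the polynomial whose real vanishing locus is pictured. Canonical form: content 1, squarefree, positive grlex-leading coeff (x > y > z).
(a) The degree is 2 — a saddle surface; a quadric.
(b) Observable constraints: the visible y-axis segment lies entirely on the surface; one z-axis crossing is at z = 0; the visible x-axis segment lies entirely on the surface.
(c) Solving for integer coefficients yields p as stated.

x*y - 3*z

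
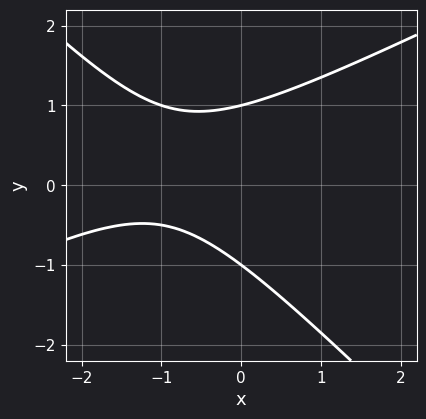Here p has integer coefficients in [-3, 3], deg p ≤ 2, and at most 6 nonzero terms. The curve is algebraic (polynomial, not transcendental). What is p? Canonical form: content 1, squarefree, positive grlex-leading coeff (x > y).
x^2 - x*y - 2*y^2 + 2*x + 2

(a) deg p = 2. A generic line meets the curve in up to 2 points.
(b) Observable constraints: the curve avoids every integer x-axis point in the box; the y-axis gridline crossings are at y ∈ {-1, 1}.
(c) The integer polynomial consistent with all of this is the stated p.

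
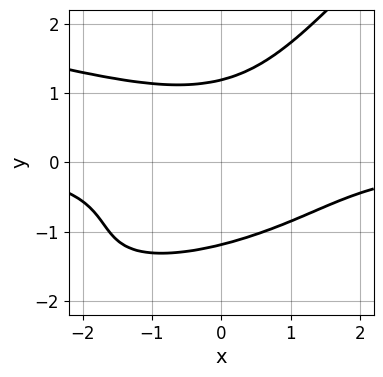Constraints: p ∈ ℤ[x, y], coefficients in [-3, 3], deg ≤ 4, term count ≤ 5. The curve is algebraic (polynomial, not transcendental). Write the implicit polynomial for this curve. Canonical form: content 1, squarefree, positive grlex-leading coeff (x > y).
x*y^3 - y^4 + x^2*y + 2

1. The degree is 4 — no degree-3 curve has this shape.
2. From the axis intercepts and sections: no x-intercept at any integer in the box.
3. Assembling these constraints gives the stated polynomial.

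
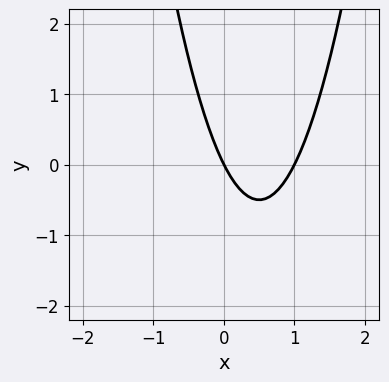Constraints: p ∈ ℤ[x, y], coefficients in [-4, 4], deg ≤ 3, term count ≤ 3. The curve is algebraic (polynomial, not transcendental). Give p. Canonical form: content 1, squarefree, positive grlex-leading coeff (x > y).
1. Degree: no degree-1 curve has this shape, so deg p = 2.
2. Reading off the gridlines: among the integer gridlines, it crosses the x-axis at x ∈ {0, 1}; one y-axis crossing is at y = 0.
3. These observations pin down the coefficients.

2*x^2 - 2*x - y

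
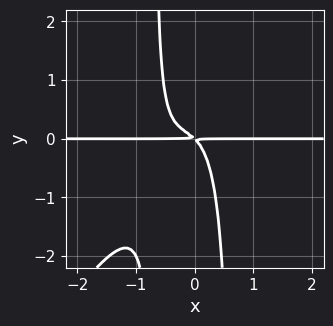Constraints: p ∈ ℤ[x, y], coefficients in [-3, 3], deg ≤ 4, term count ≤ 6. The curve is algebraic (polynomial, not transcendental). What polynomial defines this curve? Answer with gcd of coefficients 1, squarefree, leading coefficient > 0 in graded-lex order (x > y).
1. The degree is 4 — the shape is more complex than any degree-3 curve.
2. From the axis intercepts and sections: the visible x-axis segment lies entirely on the curve.
3. Fitting integer coefficients to these (and the overall shape) gives p.

3*x^3*y - 2*x^2*y^2 + 2*x^2*y + x*y + y^2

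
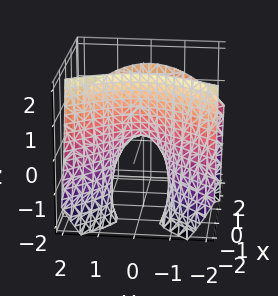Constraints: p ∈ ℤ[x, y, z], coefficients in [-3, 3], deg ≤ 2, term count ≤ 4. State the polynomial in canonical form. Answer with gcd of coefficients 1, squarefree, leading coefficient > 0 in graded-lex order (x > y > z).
3*x^2 - 3*x*z - 2*y^2 - 2*z

1. Degree: the shape is more complex than any degree-1 surface, so deg p = 2.
2. Reading off the gridlines: it meets the z-axis at z = 0 (among the integer gridlines); it crosses the y-axis at the gridline y = 0; it crosses the x-axis at the gridline x = 0.
3. Fitting integer coefficients to these (and the overall shape) gives p.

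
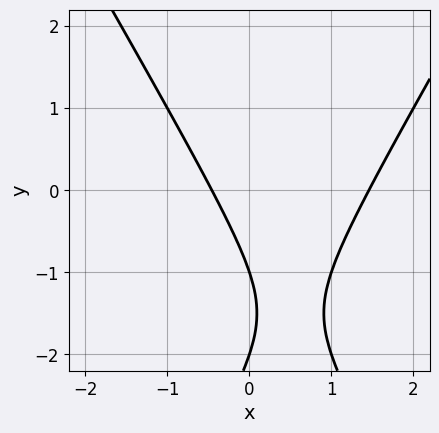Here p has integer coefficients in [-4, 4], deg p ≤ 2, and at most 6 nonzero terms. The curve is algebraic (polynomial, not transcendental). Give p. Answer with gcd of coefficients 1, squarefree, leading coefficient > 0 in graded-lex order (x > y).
The degree is 2 — no degree-1 curve has this shape.
Checking where it meets the axes: among the integer gridlines, it crosses the y-axis at y ∈ {-2, -1}.
Matching integer coefficients to the picture gives p.

3*x^2 - y^2 - 3*x - 3*y - 2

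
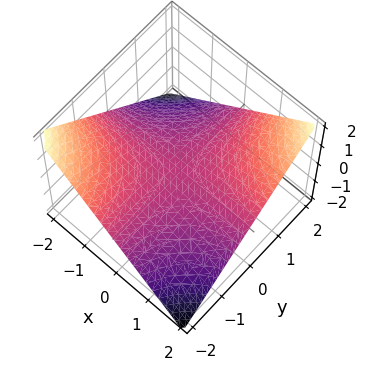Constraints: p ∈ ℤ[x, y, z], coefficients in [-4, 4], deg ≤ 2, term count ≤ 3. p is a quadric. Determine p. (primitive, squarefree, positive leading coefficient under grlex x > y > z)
x*y - 2*z

(a) The degree is 2 — a saddle surface; a quadric.
(b) From the axis intercepts and sections: the visible y-axis segment lies entirely on the surface; it meets the z-axis at z = 0 (among the integer gridlines); the visible x-axis segment lies entirely on the surface.
(c) Putting this together gives p.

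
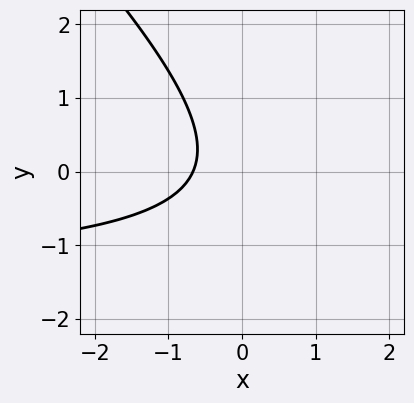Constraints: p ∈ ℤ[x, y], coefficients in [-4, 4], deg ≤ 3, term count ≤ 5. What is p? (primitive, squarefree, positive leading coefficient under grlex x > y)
2*x*y + 2*y^2 + 3*x + 2

The degree is 2 — the shape is more complex than any degree-1 curve.
From the visible intercepts: the curve avoids every integer y-axis point in the box.
These observations pin down the coefficients.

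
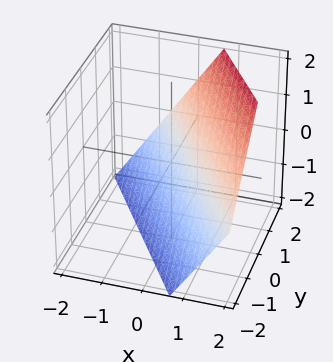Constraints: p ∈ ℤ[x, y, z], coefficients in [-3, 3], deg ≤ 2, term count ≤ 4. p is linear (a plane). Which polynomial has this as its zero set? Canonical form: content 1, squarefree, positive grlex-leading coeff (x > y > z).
deg p = 1. The surface is flat (a plane).
Checking where it meets the axes: one y-axis crossing is at y = 1; one z-axis crossing is at z = -1.
These observations pin down the coefficients.

3*x + 2*y - 2*z - 2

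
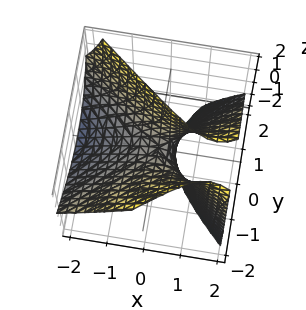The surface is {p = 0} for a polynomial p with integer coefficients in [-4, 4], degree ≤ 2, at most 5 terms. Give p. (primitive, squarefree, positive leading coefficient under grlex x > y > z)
Degree: a generic line meets the surface in up to 2 points, so deg p = 2.
Observable constraints: it crosses the x-axis at the gridline x = 0; it crosses the z-axis at the gridline z = 0; it crosses the y-axis at the gridline y = 0.
Matching integer coefficients to the picture gives p.

2*x^2 - 3*x*z - 3*y^2 - 2*y*z + 2*z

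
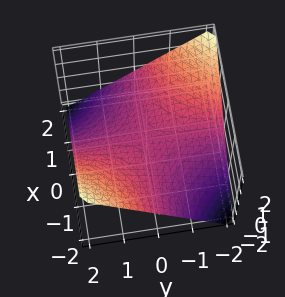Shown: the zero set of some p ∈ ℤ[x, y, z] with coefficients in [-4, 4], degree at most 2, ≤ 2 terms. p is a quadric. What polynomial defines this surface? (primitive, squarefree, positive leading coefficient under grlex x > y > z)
x*y + 2*z

The degree is 2 — a saddle surface; a quadric.
Observable constraints: one z-axis crossing is at z = 0; the visible y-axis segment lies entirely on the surface.
Fitting integer coefficients to these (and the overall shape) gives p.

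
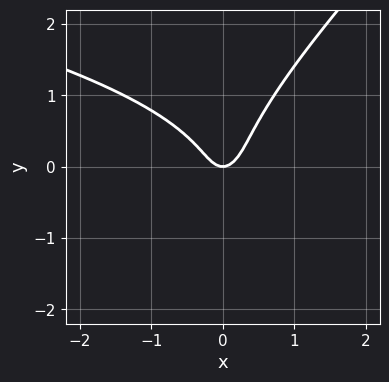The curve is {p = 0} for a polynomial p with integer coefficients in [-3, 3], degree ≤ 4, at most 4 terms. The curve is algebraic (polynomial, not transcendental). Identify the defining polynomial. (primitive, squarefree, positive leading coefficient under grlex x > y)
2*x*y^2 - 2*y^3 + 3*x^2 - y

The degree is 3 — no degree-2 curve has this shape.
Observable constraints: it crosses the y-axis at the gridline y = 0; it meets the x-axis at x = 0 (among the integer gridlines).
Fitting integer coefficients to these (and the overall shape) gives p.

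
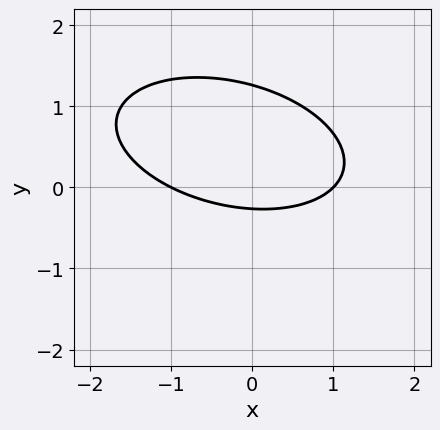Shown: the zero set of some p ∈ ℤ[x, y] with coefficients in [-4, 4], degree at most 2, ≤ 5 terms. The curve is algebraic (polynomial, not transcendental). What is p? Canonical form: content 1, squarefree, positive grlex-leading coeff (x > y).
First, deg p = 2.
Then, against the integer gridlines: the x-axis gridline crossings are at x ∈ {-1, 1}.
Finally, together with the visible shape, these determine p as stated.

x^2 + x*y + 3*y^2 - 3*y - 1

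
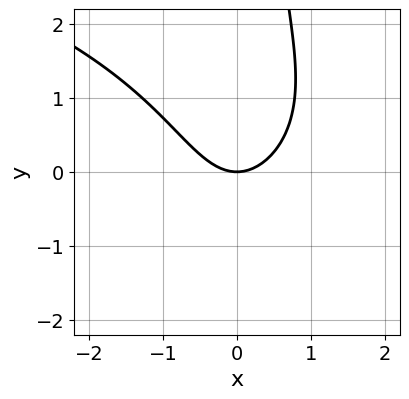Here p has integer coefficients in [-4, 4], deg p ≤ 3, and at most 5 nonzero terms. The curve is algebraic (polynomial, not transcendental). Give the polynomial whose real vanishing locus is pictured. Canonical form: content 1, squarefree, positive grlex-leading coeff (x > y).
x*y^2 + 2*x^2 - 2*y

The degree is 3 — no degree-2 curve has this shape.
Observable constraints: it meets the y-axis at y = 0 (among the integer gridlines); one x-axis crossing is at x = 0.
Matching integer coefficients to the picture gives p.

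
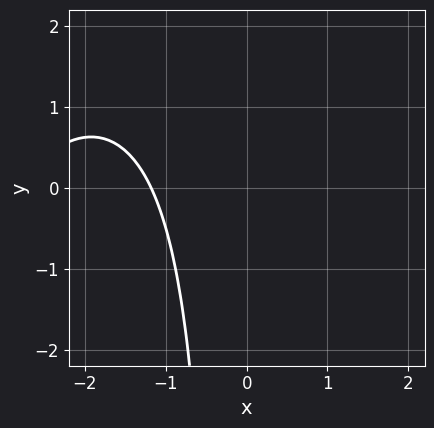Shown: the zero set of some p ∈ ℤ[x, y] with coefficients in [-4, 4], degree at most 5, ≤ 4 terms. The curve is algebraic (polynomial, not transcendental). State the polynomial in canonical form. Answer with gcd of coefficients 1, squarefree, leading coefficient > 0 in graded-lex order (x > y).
First, deg p = 4. The shape is more complex than any degree-3 curve.
Next, reading off the gridlines: it misses every integer gridline on the y-axis.
Finally, fitting integer coefficients to these (and the overall shape) gives p.

x^4 + 3*x^3 + 2*x^2*y + 3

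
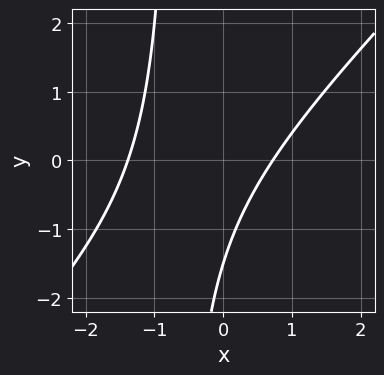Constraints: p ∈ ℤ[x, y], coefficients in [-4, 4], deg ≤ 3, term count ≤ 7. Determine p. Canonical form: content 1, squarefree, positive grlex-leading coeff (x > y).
deg p = 2.
Matching integer coefficients to the picture gives p.

3*x^2 - 3*x*y + 2*x - 2*y - 3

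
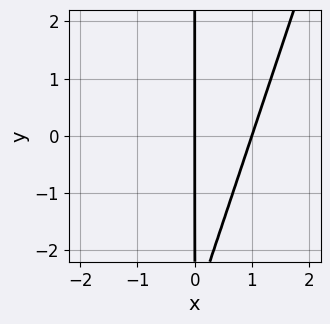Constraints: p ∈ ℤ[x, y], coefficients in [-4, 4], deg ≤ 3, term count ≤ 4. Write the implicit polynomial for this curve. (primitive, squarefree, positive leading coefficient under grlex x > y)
3*x^2 - x*y - 3*x

(a) deg p = 2. The shape is more complex than any degree-1 curve.
(b) From the visible intercepts: among the integer gridlines, it crosses the x-axis at x ∈ {0, 1}; the visible y-axis segment lies entirely on the curve.
(c) Matching integer coefficients to the picture gives p.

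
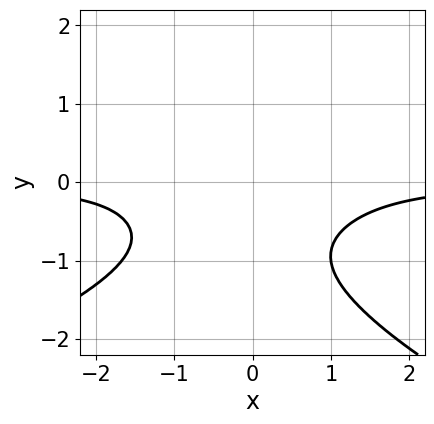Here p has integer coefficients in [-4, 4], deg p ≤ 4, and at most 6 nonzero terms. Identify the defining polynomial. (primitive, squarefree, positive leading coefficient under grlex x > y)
2*y^4 + 3*x^2*y - 2*x*y^2 + 3

(a) deg p = 4. No degree-3 curve has this shape.
(b) Checking where it meets the axes: the curve avoids every integer y-axis point in the box; it misses every integer gridline on the x-axis.
(c) Together with the visible shape, these determine p as stated.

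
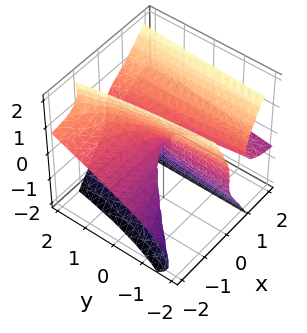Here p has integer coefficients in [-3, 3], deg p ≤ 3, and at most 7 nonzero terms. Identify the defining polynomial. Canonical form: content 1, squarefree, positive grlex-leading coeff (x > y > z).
x^2*y - 3*x^2*z + x*z^2 + z^3 - x*y

The degree is 3 — no degree-2 surface has this shape.
Against the integer gridlines: one z-axis crossing is at z = 0; every point of the x-axis in the box is on the surface; the visible y-axis segment lies entirely on the surface.
The integer polynomial consistent with all of this is the stated p.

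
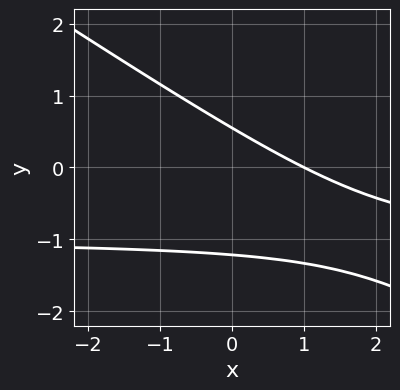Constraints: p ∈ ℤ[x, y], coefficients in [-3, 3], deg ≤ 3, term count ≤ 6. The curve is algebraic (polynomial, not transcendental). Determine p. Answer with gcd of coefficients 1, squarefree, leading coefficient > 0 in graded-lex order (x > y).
2*x*y + 3*y^2 + 2*x + 2*y - 2

deg p = 2.
Reading off the gridlines: one x-axis crossing is at x = 1.
Assembling these constraints gives the stated polynomial.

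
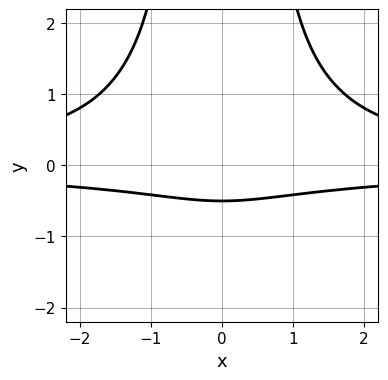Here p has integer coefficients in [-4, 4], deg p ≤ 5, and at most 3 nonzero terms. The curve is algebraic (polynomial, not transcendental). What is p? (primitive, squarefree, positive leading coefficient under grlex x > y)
The degree is 4 — the shape is more complex than any degree-3 curve.
Symmetries: it's symmetric under x → −x, forcing even powers of x.
From the visible intercepts: the curve avoids every integer x-axis point in the box.
Together with the visible shape, these determine p as stated.

x^2*y^2 - 2*y - 1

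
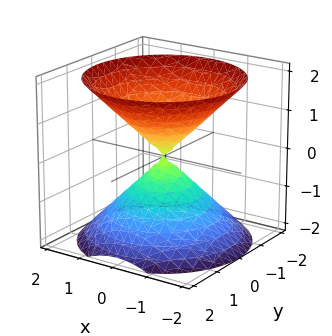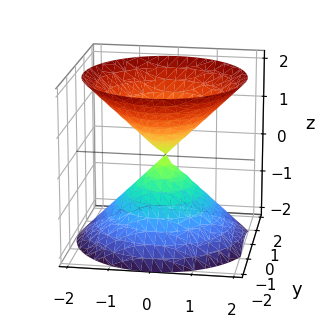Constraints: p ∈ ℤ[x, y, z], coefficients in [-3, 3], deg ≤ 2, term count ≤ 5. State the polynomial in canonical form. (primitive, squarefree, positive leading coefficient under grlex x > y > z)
x^2 + y^2 - z^2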